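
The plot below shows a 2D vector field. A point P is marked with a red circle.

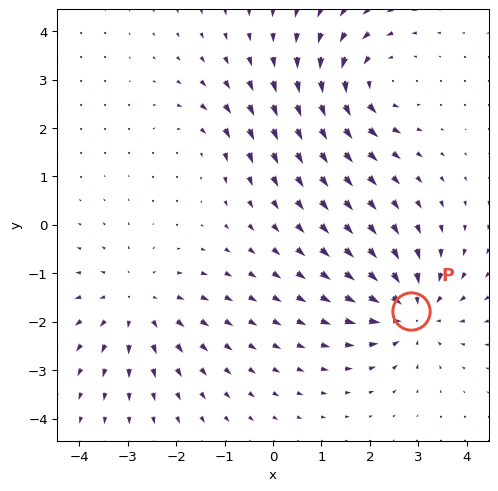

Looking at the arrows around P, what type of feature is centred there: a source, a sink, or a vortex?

At P (2.8, -1.8) the arrows converge inward. Divergence about -5, curl ≈0 — negative divergence with near-zero curl is a sink.

sink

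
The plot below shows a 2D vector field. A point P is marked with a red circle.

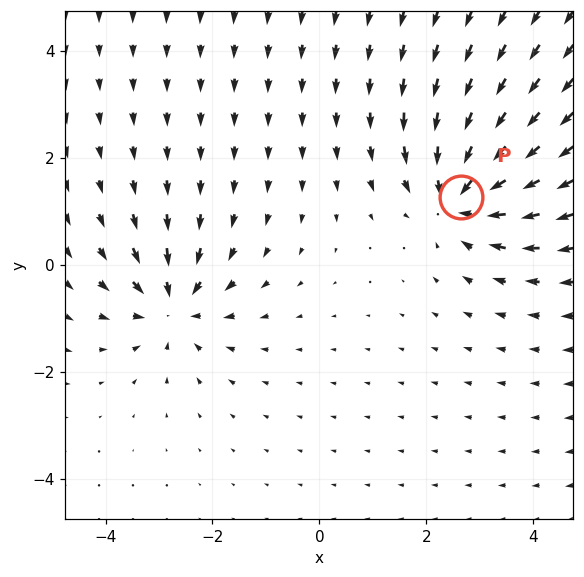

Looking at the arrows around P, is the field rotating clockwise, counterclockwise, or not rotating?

Near P at (2.6, 1.3) the arrows show no circulation. The curl there is ≈0.

not rotating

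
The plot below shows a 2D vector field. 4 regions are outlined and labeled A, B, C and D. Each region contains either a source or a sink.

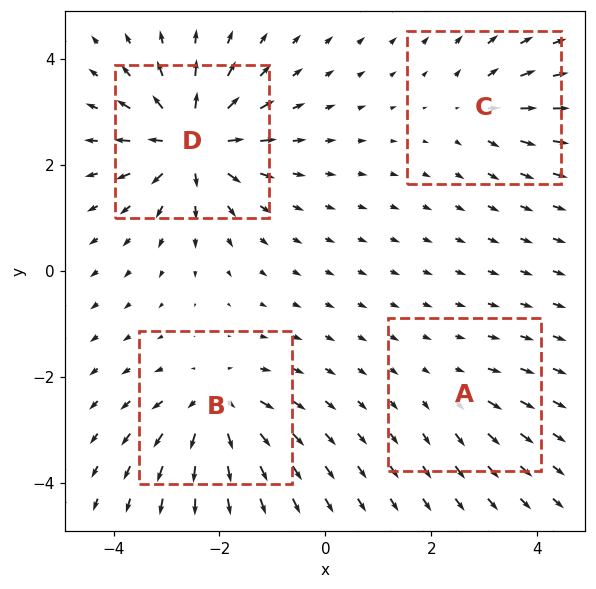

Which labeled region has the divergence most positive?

D

Divergence at each region's feature centre — A: about +2, B: about +7, C: about +4, D: about +9. Region D is most positive.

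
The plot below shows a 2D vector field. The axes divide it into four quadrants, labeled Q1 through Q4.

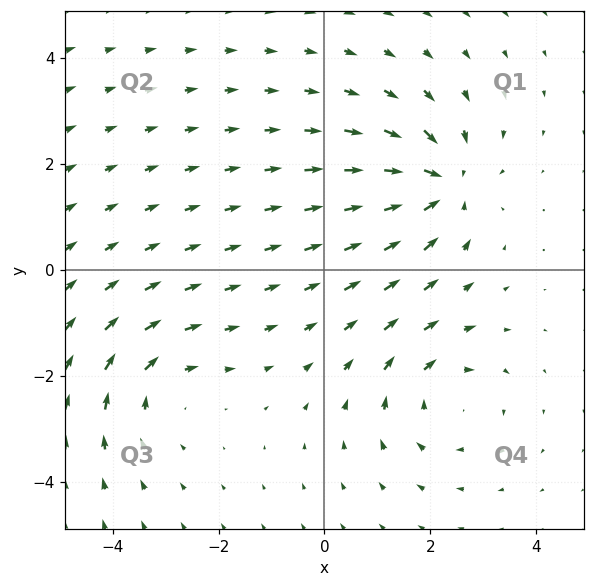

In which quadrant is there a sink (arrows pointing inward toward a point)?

Q1

The sink sits at approximately (2.2, 1.6), which lies in quadrant Q1. The divergence there is about -5, negative as expected for a sink.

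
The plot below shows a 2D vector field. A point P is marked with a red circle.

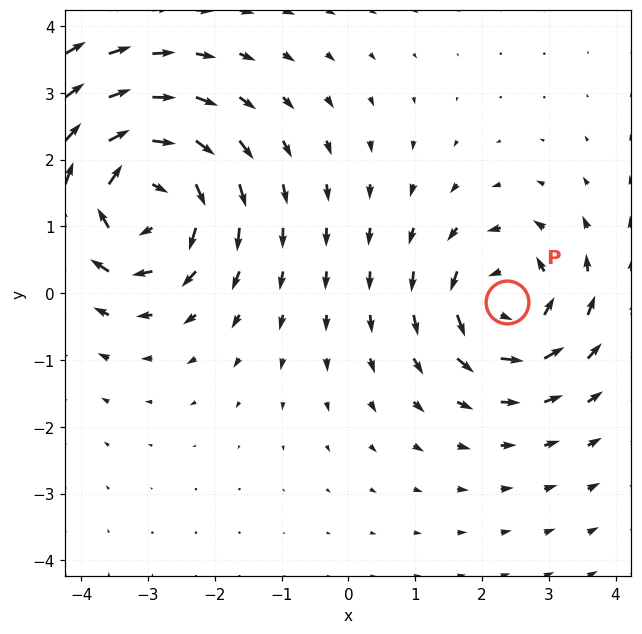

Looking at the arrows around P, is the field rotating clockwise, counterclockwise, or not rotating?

counterclockwise

Near P at (2.4, -0.1) the arrows circulate counterclockwise. The curl (z-component) there is about +4; positive curl means counterclockwise rotation.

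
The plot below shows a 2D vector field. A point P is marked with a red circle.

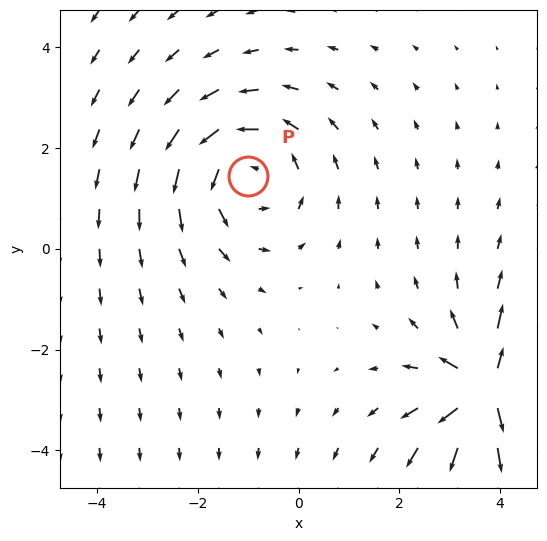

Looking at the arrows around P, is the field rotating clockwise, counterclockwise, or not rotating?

counterclockwise

Near P at (-1.0, 1.4) the arrows circulate counterclockwise. The curl (z-component) there is about +3; positive curl means counterclockwise rotation.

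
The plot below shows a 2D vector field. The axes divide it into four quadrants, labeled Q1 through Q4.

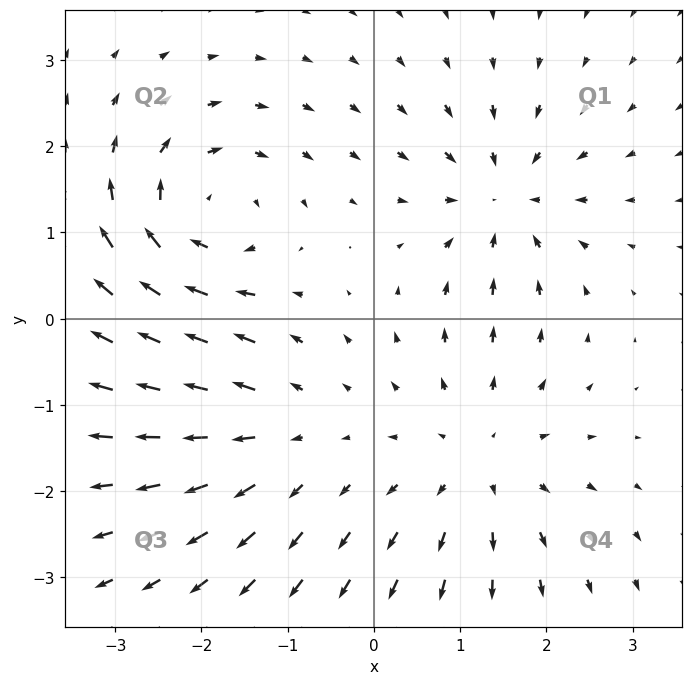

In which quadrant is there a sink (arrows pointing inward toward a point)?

Q1

The sink sits at approximately (1.5, 1.4), which lies in quadrant Q1. The divergence there is about -5, negative as expected for a sink.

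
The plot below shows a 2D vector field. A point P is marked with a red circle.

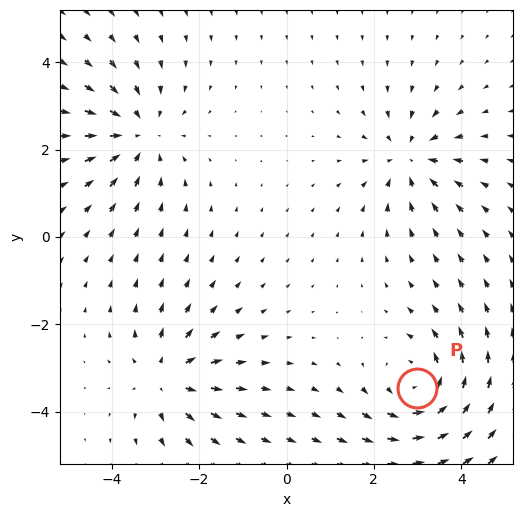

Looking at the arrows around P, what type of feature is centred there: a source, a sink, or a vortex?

vortex

At P (3.0, -3.5) the arrows circulate counterclockwise. Divergence ≈0, curl about +4 — near-zero divergence with nonzero curl is a vortex.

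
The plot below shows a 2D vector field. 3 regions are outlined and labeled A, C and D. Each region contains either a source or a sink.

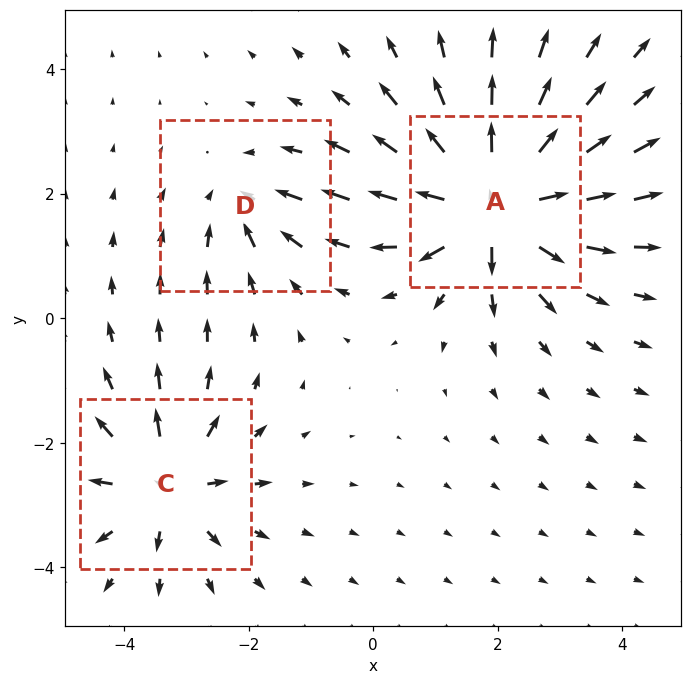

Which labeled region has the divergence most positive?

Divergence at each region's feature centre — A: about +7, C: about +4, D: about -3. Region A is most positive.

A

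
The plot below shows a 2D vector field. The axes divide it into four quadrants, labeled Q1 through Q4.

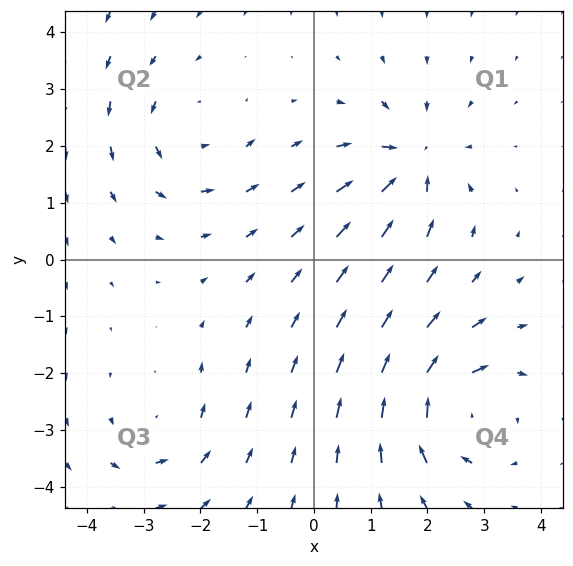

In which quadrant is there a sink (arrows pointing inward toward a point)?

The sink sits at approximately (1.7, 1.7), which lies in quadrant Q1. The divergence there is about -5, negative as expected for a sink.

Q1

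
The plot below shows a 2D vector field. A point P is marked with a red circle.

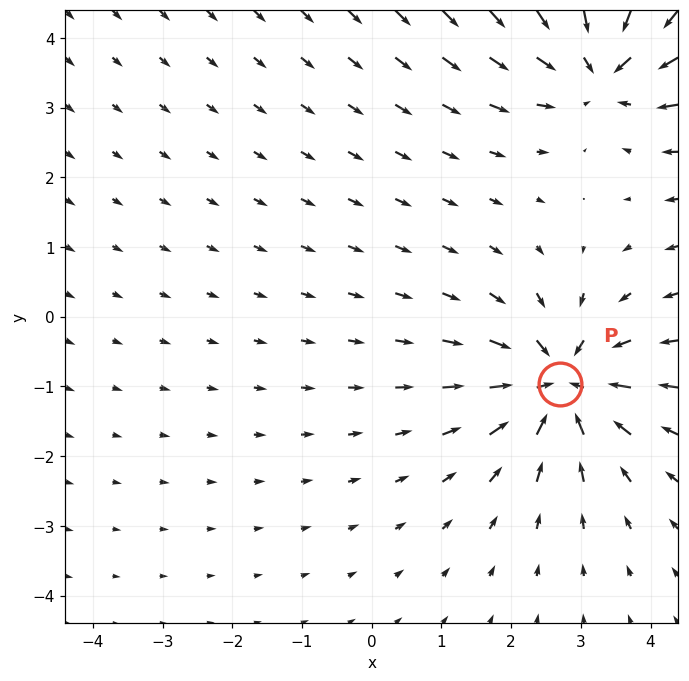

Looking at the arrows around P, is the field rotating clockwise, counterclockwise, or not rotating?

Near P at (2.7, -1.0) the arrows show no circulation. The curl there is ≈0.

not rotating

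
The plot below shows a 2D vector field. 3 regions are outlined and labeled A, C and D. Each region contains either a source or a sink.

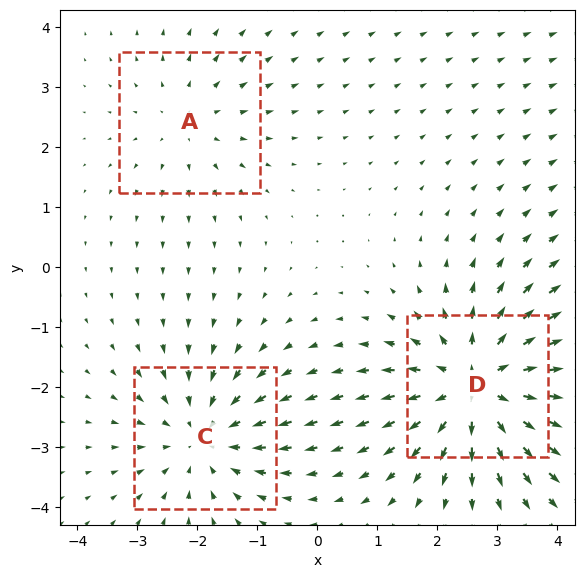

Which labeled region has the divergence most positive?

D

Divergence at each region's feature centre — A: about +2, C: about -3, D: about +4. Region D is most positive.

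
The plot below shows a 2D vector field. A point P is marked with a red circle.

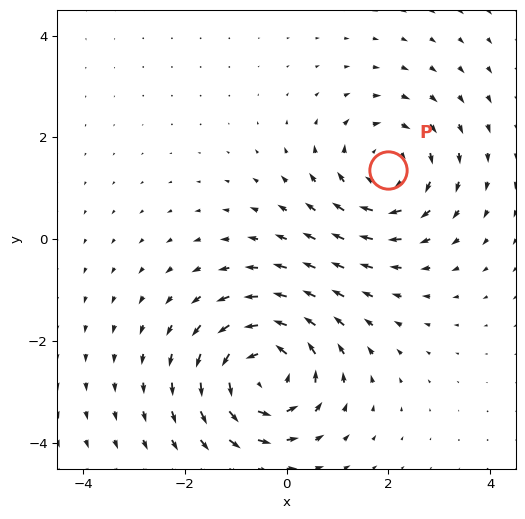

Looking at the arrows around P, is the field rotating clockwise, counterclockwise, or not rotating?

clockwise

Near P at (2.0, 1.4) the arrows circulate clockwise. The curl (z-component) there is about -3; negative curl means clockwise rotation.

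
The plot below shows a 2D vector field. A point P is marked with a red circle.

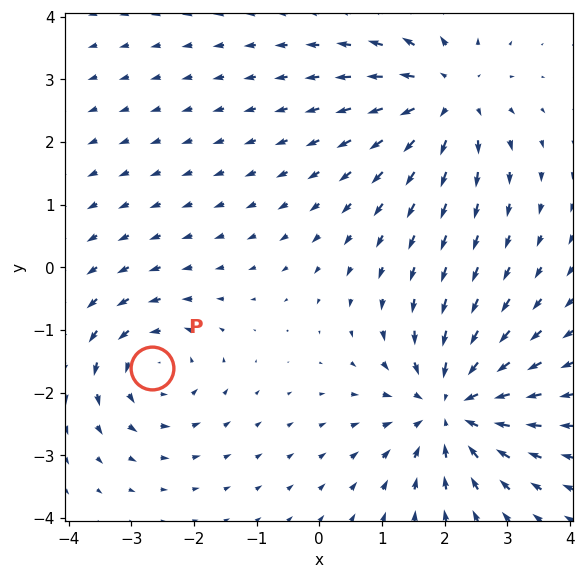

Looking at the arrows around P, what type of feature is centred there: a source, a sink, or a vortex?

vortex

At P (-2.7, -1.6) the arrows circulate counterclockwise. Divergence ≈0, curl about +4 — near-zero divergence with nonzero curl is a vortex.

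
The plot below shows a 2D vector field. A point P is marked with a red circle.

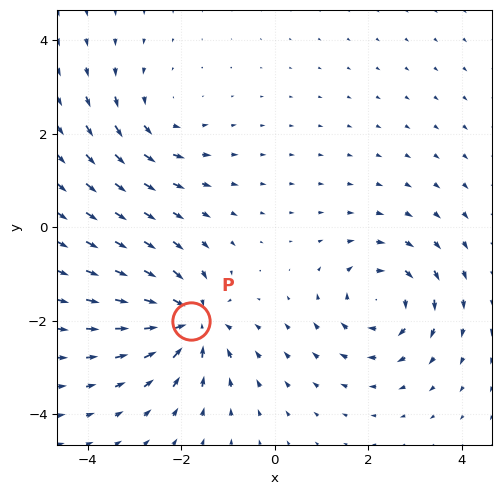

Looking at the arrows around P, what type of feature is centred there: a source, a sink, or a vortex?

At P (-1.8, -2.0) the arrows converge inward. Divergence about -5, curl ≈0 — negative divergence with near-zero curl is a sink.

sink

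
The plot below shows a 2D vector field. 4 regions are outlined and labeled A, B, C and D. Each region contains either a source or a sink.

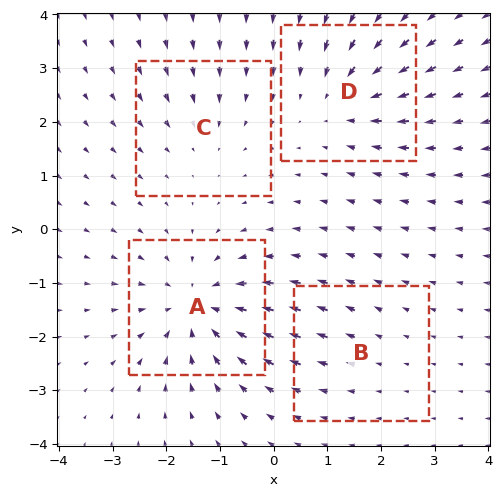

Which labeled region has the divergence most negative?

Divergence at each region's feature centre — A: about -6, B: about +2, C: about -3, D: about -5. Region A is most negative.

A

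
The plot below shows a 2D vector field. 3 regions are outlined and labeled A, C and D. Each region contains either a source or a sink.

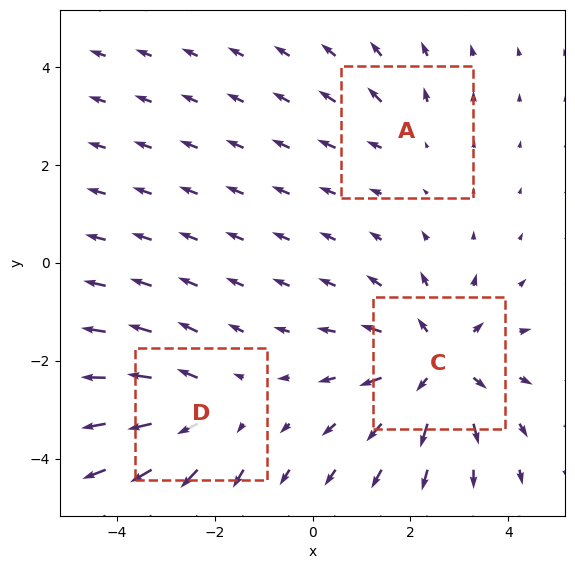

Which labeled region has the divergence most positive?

Divergence at each region's feature centre — A: about +2, C: about +4, D: about +3. Region C is most positive.

C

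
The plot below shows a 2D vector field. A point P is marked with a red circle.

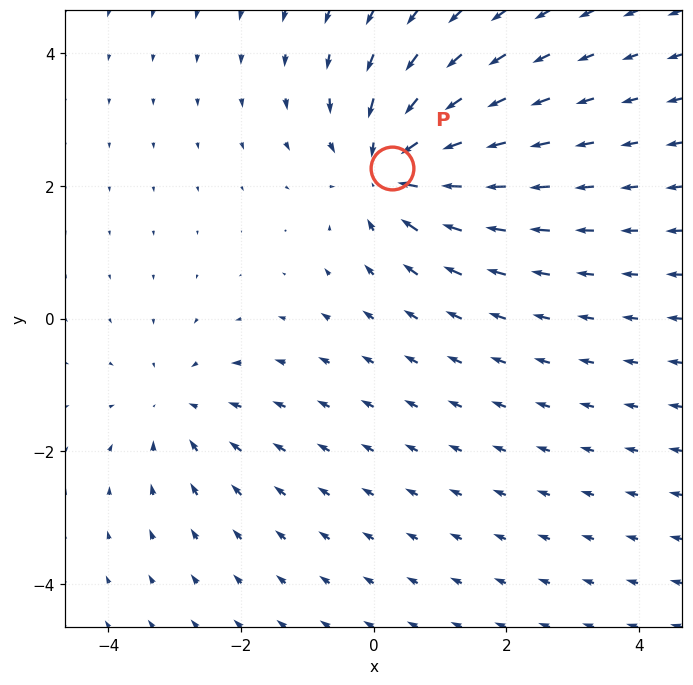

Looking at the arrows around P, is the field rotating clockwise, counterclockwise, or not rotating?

Near P at (0.3, 2.3) the arrows show no circulation. The curl there is ≈0.

not rotating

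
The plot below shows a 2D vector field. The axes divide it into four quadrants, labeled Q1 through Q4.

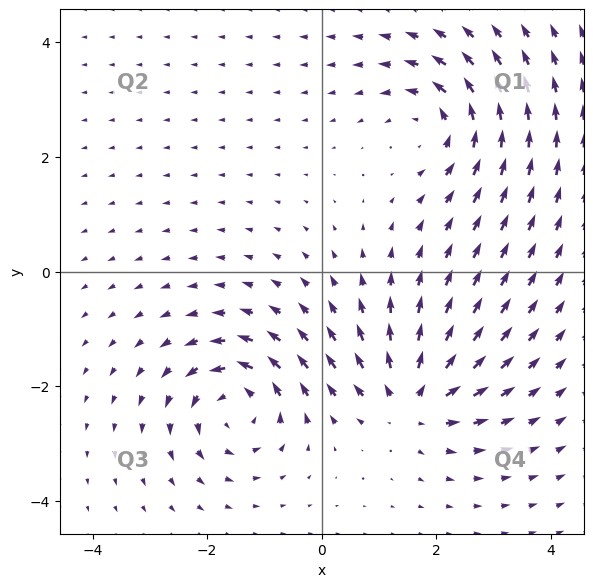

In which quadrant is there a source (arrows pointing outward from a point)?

Q4

The source sits at approximately (1.6, -2.2), which lies in quadrant Q4. The divergence there is about +6, positive as expected for a source.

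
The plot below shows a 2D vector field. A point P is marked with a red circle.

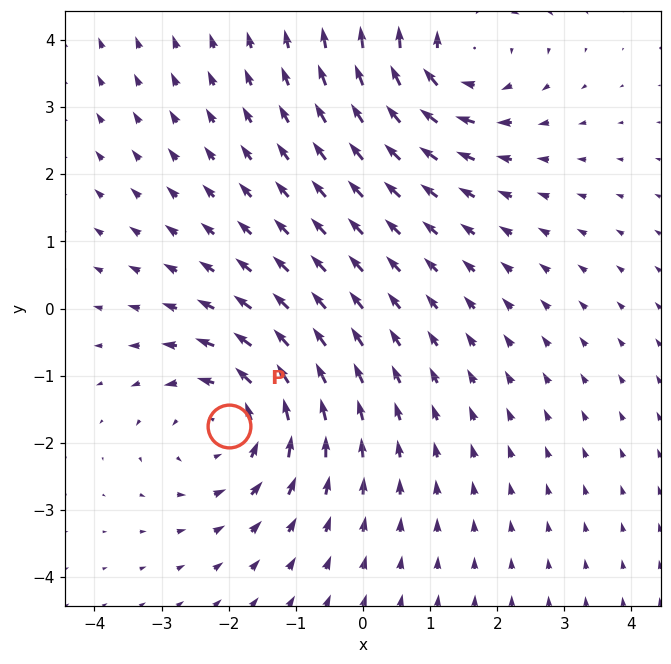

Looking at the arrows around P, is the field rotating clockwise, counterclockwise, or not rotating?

counterclockwise

Near P at (-2.0, -1.7) the arrows circulate counterclockwise. The curl (z-component) there is about +4; positive curl means counterclockwise rotation.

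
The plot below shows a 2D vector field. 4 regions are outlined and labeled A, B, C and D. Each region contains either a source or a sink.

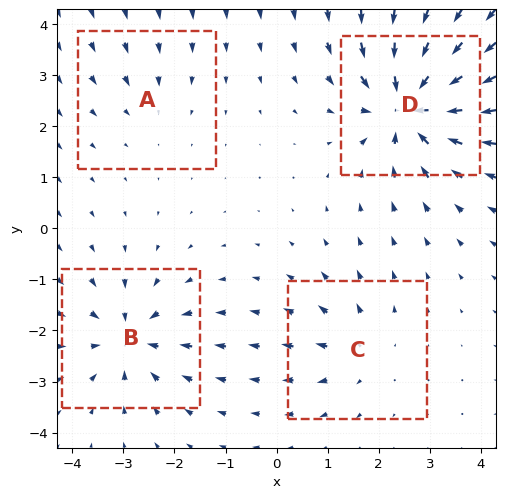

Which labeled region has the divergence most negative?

Divergence at each region's feature centre — A: about -2, B: about -6, C: about +4, D: about -8. Region D is most negative.

D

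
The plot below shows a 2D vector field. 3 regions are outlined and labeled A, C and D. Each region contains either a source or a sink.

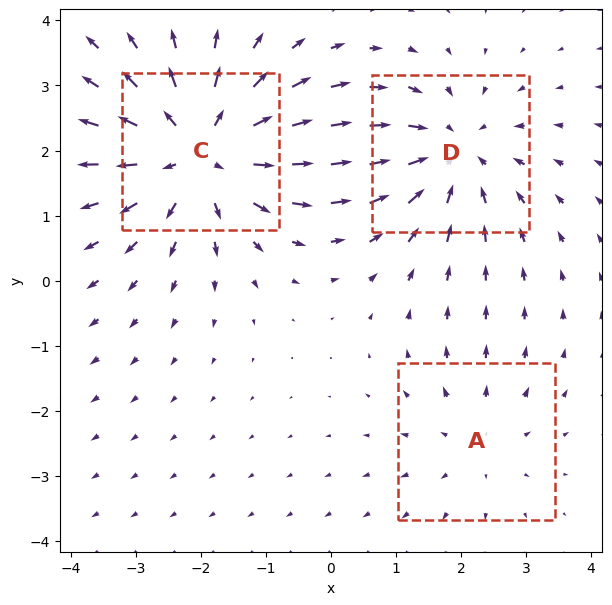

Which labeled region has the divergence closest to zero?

Divergence at each region's feature centre — A: about +2, C: about +4, D: about -3. Region A is closest to zero.

A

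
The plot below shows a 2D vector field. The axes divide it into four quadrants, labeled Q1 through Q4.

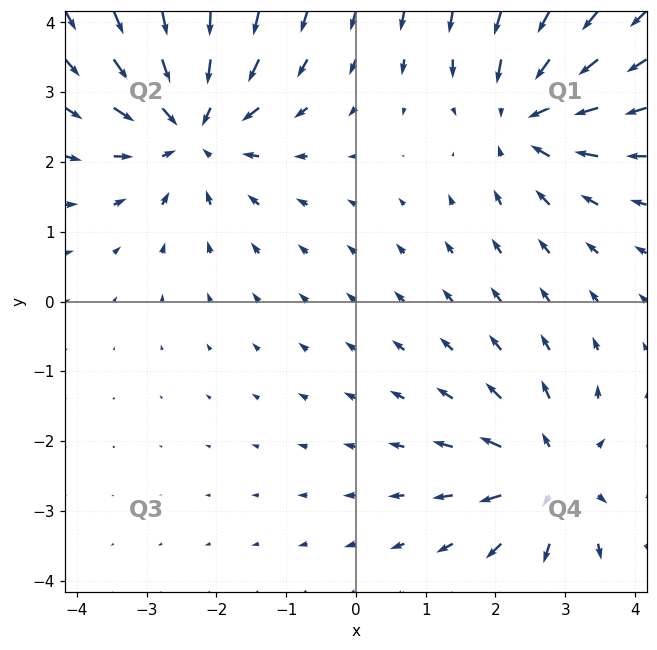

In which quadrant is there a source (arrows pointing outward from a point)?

The source sits at approximately (2.8, -2.5), which lies in quadrant Q4. The divergence there is about +4, positive as expected for a source.

Q4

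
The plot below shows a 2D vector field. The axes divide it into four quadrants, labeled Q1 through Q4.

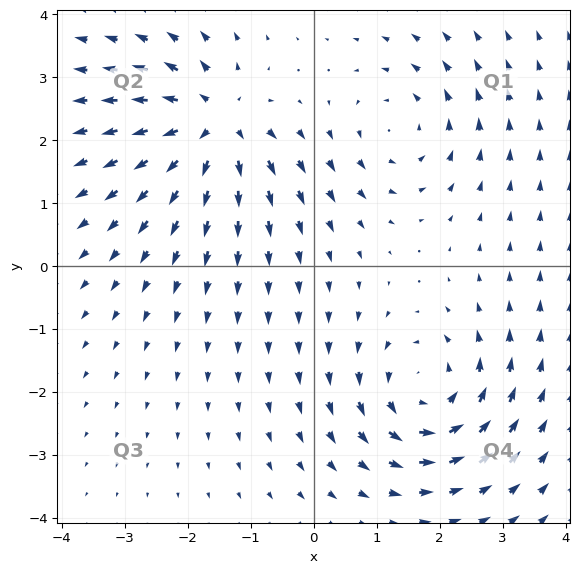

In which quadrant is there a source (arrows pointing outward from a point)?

Q2

The source sits at approximately (-1.6, 2.2), which lies in quadrant Q2. The divergence there is about +6, positive as expected for a source.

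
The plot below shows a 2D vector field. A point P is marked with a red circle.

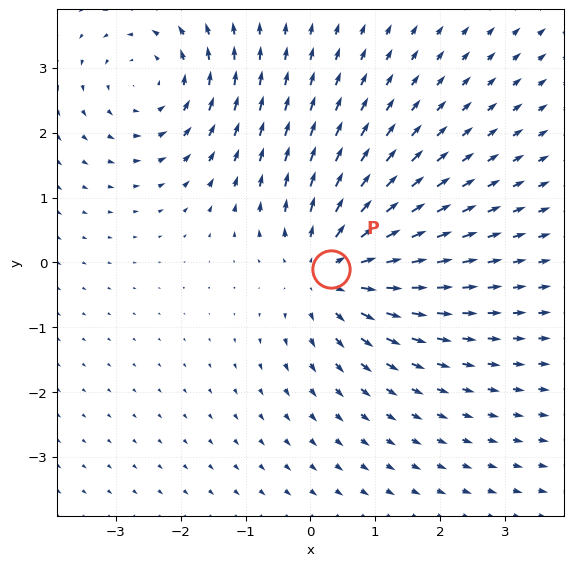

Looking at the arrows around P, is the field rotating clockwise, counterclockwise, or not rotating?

Near P at (0.3, -0.1) the arrows show no circulation. The curl there is ≈0.

not rotating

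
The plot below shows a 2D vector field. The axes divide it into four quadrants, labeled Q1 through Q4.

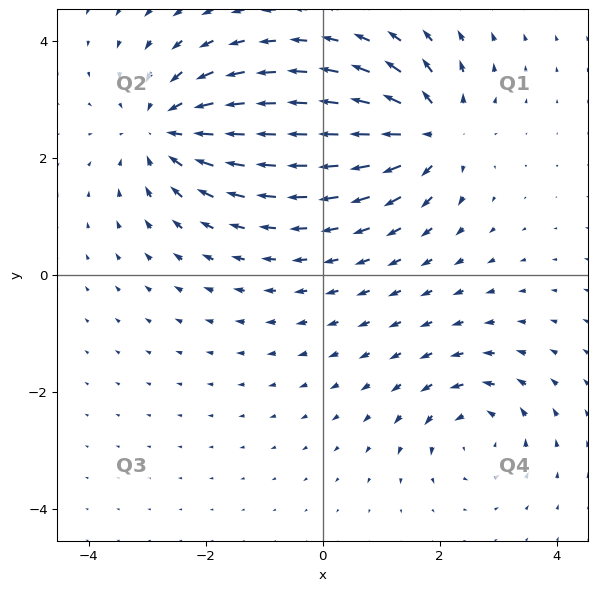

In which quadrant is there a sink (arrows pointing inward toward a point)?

The sink sits at approximately (-2.7, 2.5), which lies in quadrant Q2. The divergence there is about -5, negative as expected for a sink.

Q2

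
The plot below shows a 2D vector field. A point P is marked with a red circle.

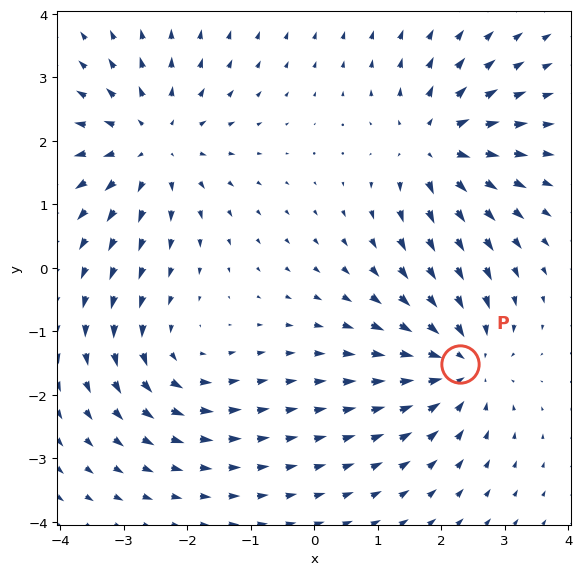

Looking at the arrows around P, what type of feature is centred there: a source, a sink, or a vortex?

At P (2.3, -1.5) the arrows converge inward. Divergence about -4, curl ≈0 — negative divergence with near-zero curl is a sink.

sink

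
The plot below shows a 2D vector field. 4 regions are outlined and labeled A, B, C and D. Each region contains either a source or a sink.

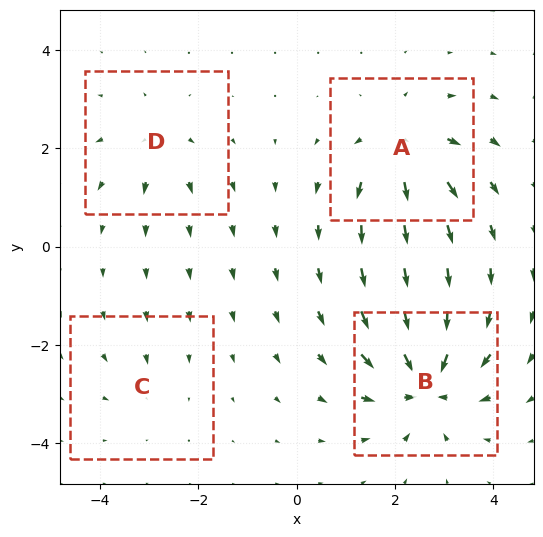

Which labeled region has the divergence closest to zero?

Divergence at each region's feature centre — A: about +6, B: about -9, C: about -2, D: about +4. Region C is closest to zero.

C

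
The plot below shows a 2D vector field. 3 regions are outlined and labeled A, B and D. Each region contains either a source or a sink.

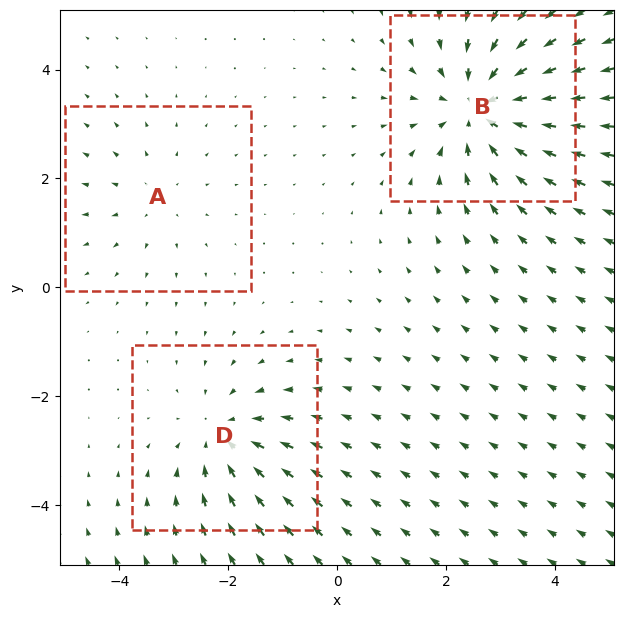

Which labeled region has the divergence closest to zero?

Divergence at each region's feature centre — A: about +2, B: about -4, D: about -3. Region A is closest to zero.

A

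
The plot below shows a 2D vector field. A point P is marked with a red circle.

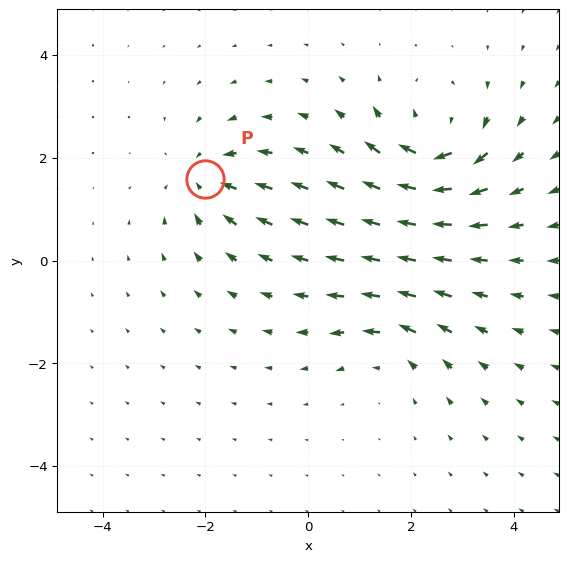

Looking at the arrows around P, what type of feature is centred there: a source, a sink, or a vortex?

sink

At P (-2.0, 1.6) the arrows converge inward. Divergence about -4, curl ≈0 — negative divergence with near-zero curl is a sink.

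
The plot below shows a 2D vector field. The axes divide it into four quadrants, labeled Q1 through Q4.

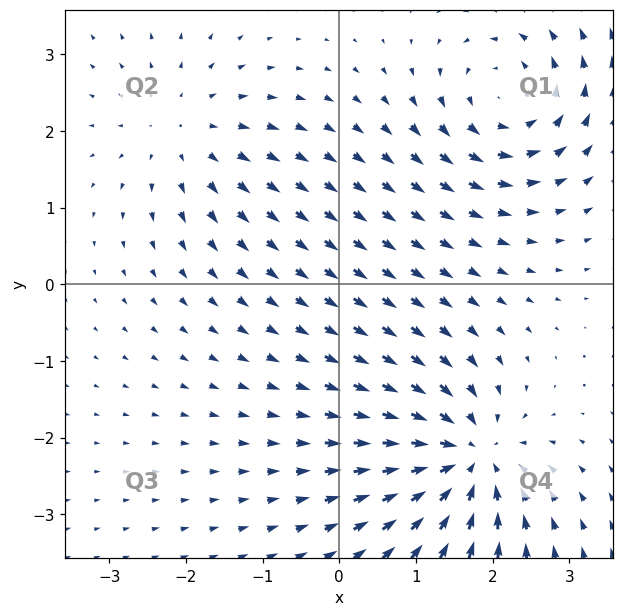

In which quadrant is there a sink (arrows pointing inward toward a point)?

Q4

The sink sits at approximately (1.7, -2.3), which lies in quadrant Q4. The divergence there is about -6, negative as expected for a sink.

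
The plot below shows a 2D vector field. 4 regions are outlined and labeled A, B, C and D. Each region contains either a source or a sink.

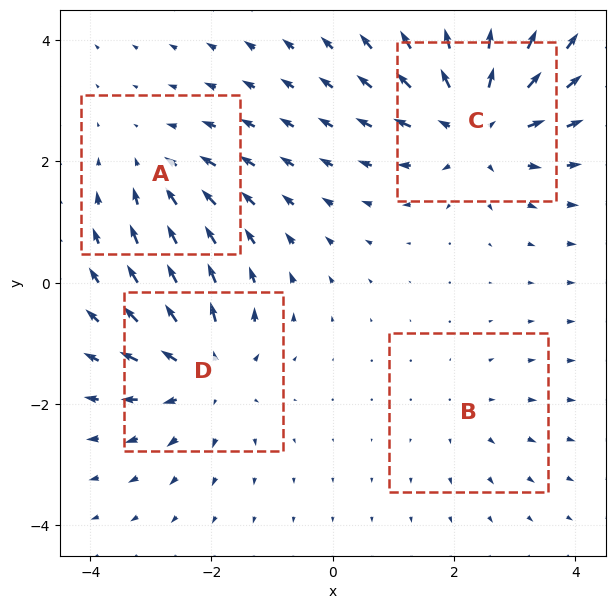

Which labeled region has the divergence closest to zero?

B

Divergence at each region's feature centre — A: about -3, B: about +2, C: about +6, D: about +5. Region B is closest to zero.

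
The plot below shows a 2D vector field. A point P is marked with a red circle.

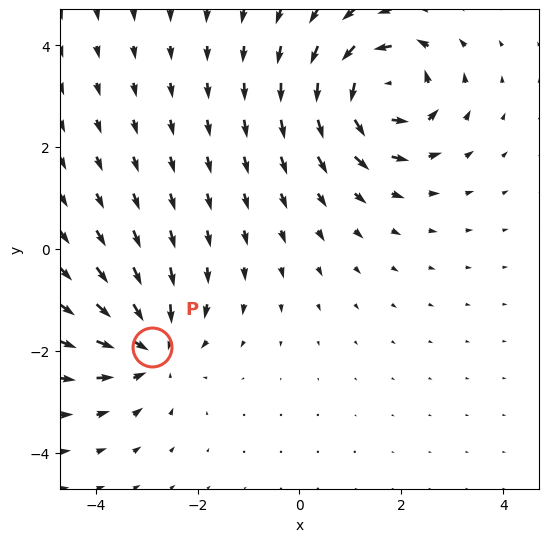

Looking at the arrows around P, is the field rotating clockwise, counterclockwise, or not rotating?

Near P at (-2.9, -1.9) the arrows show no circulation. The curl there is ≈0.

not rotating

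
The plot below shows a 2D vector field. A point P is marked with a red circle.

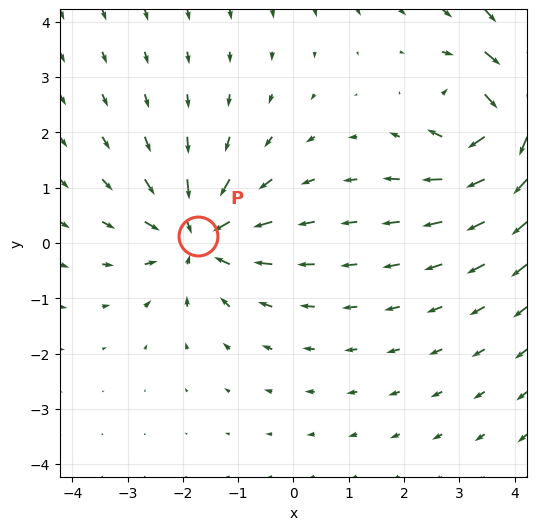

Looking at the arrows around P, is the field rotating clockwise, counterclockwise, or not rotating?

not rotating

Near P at (-1.7, 0.1) the arrows show no circulation. The curl there is ≈0.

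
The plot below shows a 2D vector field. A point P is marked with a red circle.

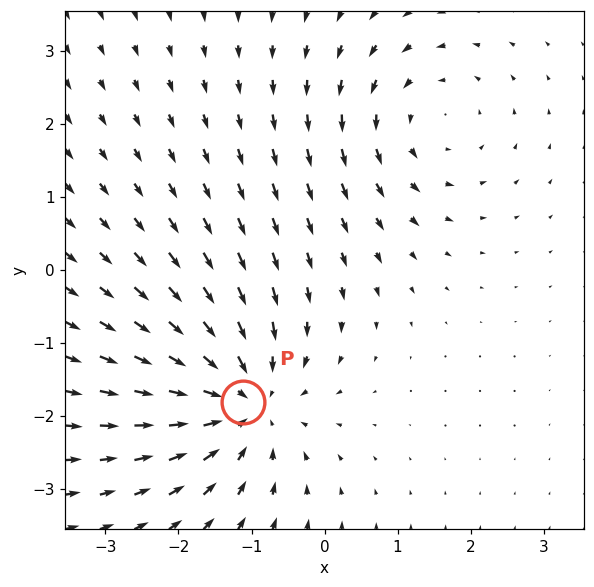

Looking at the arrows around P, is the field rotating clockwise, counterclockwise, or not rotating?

not rotating

Near P at (-1.1, -1.8) the arrows show no circulation. The curl there is ≈0.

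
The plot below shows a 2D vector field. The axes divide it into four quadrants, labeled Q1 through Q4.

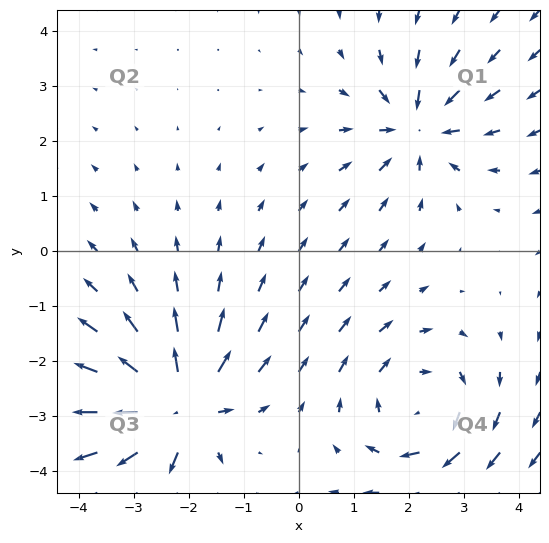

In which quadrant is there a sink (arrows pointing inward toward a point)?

The sink sits at approximately (2.2, 2.3), which lies in quadrant Q1. The divergence there is about -3, negative as expected for a sink.

Q1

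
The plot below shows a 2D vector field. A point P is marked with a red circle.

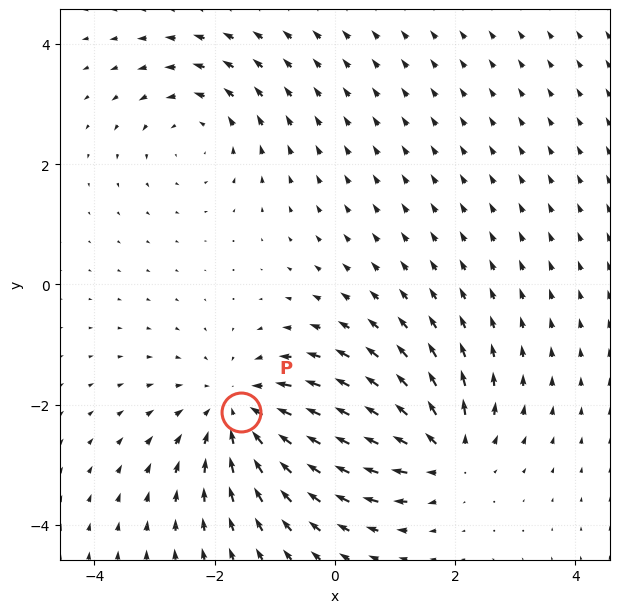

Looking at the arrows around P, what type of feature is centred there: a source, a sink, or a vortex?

At P (-1.6, -2.1) the arrows converge inward. Divergence about -4, curl ≈0 — negative divergence with near-zero curl is a sink.

sink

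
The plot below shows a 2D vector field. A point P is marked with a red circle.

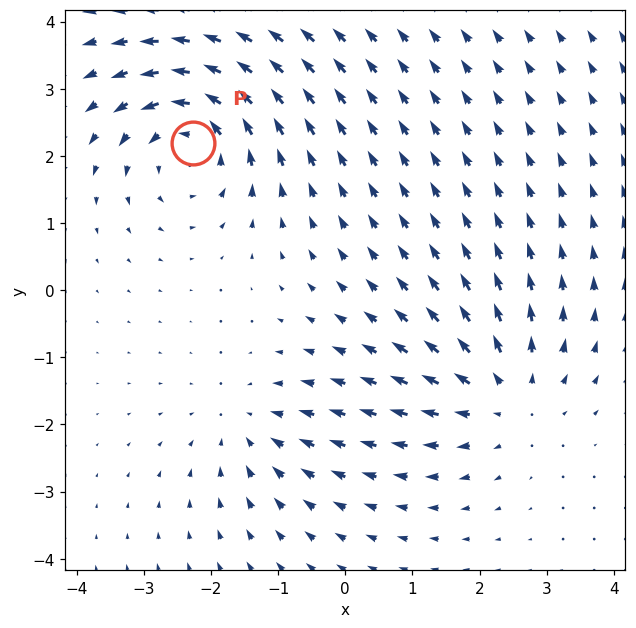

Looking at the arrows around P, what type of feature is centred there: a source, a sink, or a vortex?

At P (-2.3, 2.2) the arrows circulate counterclockwise. Divergence ≈0, curl about +5 — near-zero divergence with nonzero curl is a vortex.

vortex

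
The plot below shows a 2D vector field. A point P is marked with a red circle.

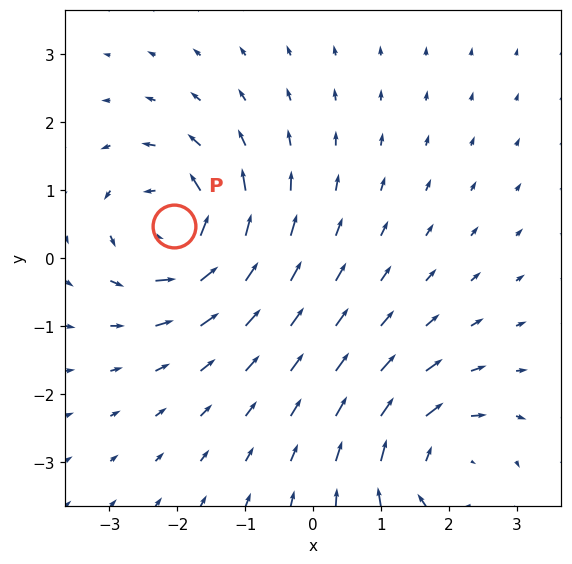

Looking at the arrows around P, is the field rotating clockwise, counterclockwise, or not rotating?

Near P at (-2.1, 0.5) the arrows circulate counterclockwise. The curl (z-component) there is about +5; positive curl means counterclockwise rotation.

counterclockwise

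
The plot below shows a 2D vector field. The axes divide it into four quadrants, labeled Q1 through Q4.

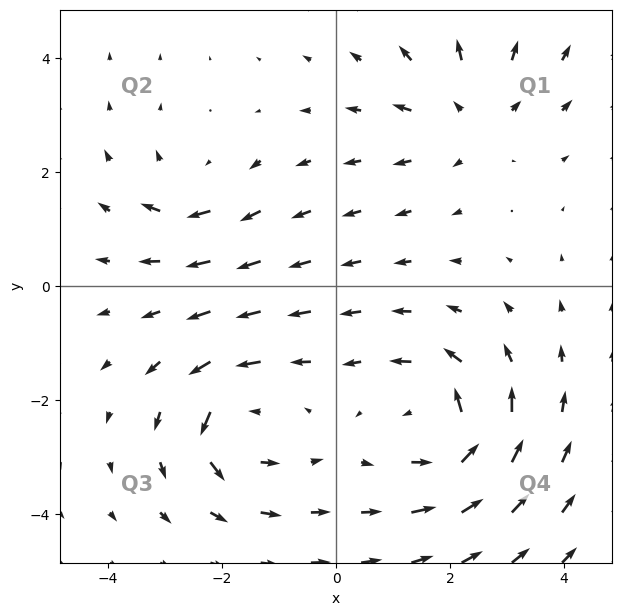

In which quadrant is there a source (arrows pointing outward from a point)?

The source sits at approximately (2.3, 3.0), which lies in quadrant Q1. The divergence there is about +3, positive as expected for a source.

Q1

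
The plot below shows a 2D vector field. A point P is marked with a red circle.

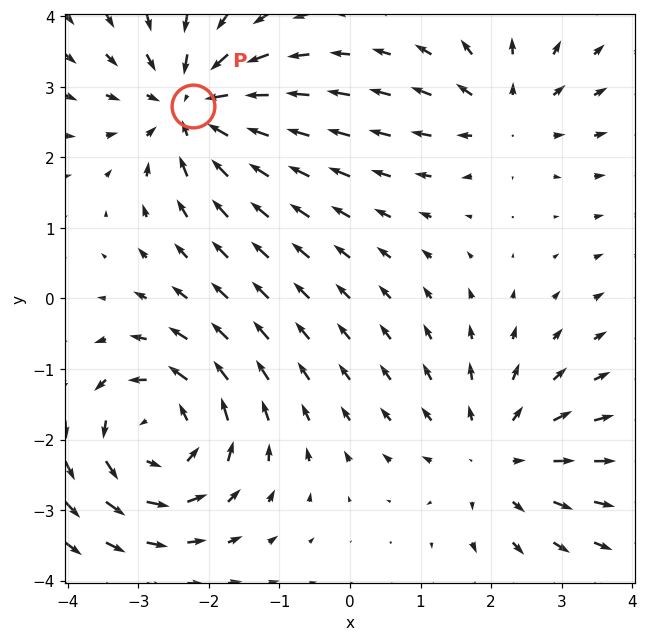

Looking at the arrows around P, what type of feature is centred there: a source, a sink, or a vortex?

sink

At P (-2.2, 2.7) the arrows converge inward. Divergence about -5, curl ≈0 — negative divergence with near-zero curl is a sink.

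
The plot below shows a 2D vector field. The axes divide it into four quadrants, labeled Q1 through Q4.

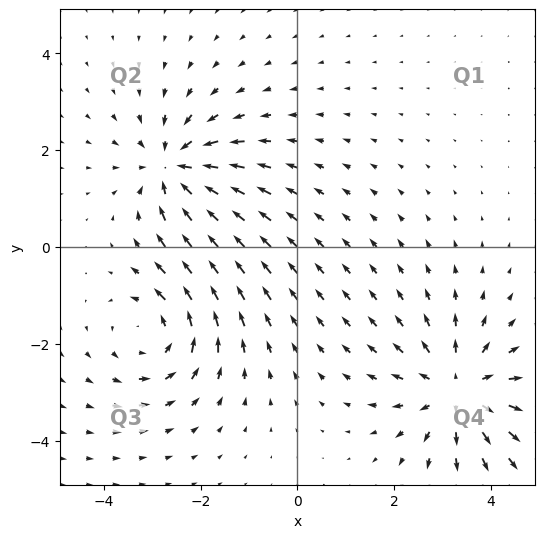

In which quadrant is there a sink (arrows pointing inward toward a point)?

Q2

The sink sits at approximately (-2.5, 1.6), which lies in quadrant Q2. The divergence there is about -5, negative as expected for a sink.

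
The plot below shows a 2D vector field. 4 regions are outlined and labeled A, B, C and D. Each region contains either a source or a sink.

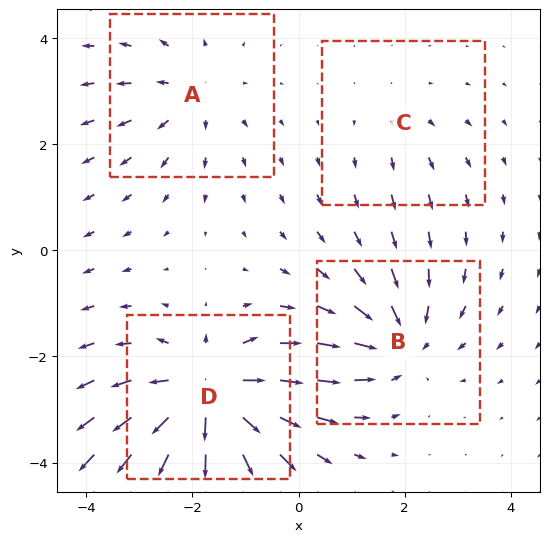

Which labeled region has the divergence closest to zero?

C

Divergence at each region's feature centre — A: about +3, B: about -5, C: about +2, D: about +7. Region C is closest to zero.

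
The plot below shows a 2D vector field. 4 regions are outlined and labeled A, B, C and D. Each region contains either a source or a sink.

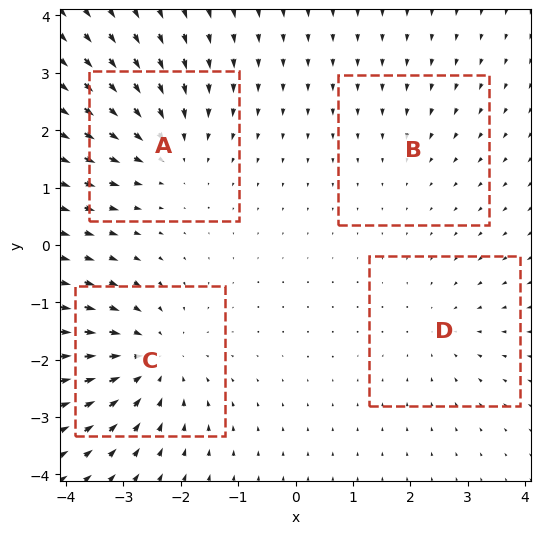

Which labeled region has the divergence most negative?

C

Divergence at each region's feature centre — A: about -4, B: about -2, C: about -6, D: about -3. Region C is most negative.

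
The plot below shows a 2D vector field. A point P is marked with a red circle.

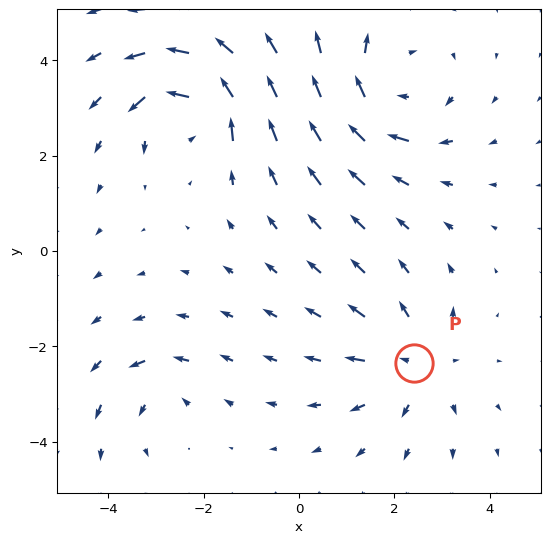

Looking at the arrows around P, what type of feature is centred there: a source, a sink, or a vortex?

At P (2.4, -2.4) the arrows spread outward. Divergence about +4, curl ≈0 — positive divergence with near-zero curl is a source.

source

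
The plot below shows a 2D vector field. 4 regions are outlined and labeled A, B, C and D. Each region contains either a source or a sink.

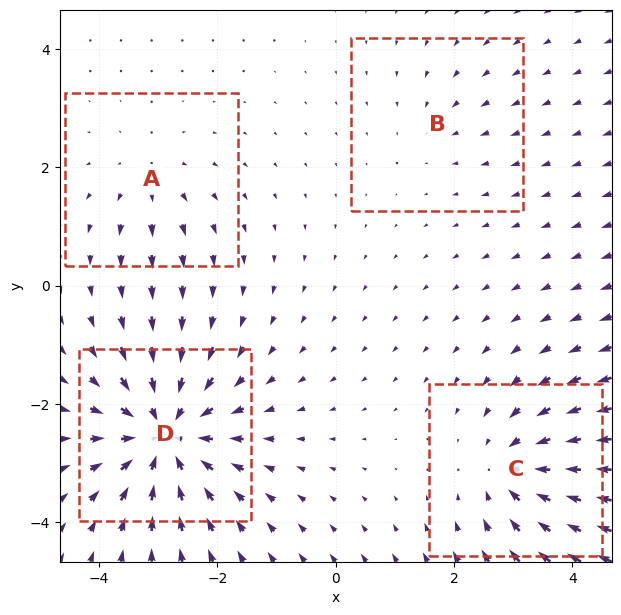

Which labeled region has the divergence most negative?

Divergence at each region's feature centre — A: about +3, B: about -2, C: about -5, D: about -7. Region D is most negative.

D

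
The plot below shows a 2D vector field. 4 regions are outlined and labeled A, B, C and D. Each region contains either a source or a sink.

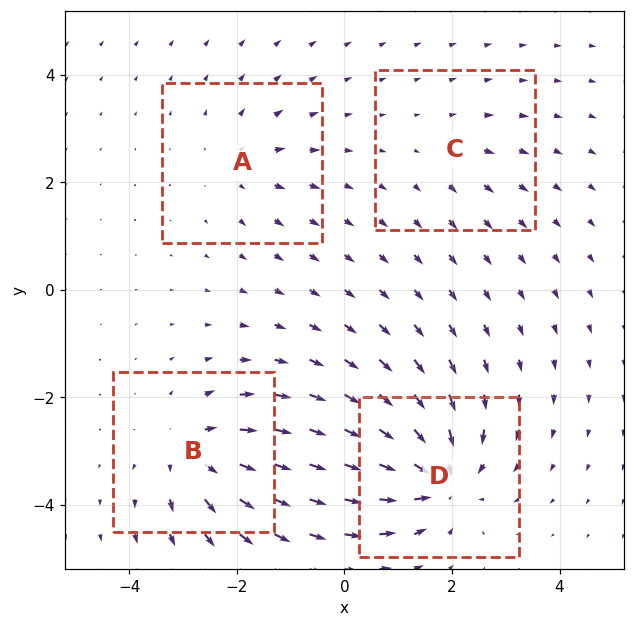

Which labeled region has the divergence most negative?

Divergence at each region's feature centre — A: about +3, B: about +5, C: about +2, D: about -7. Region D is most negative.

D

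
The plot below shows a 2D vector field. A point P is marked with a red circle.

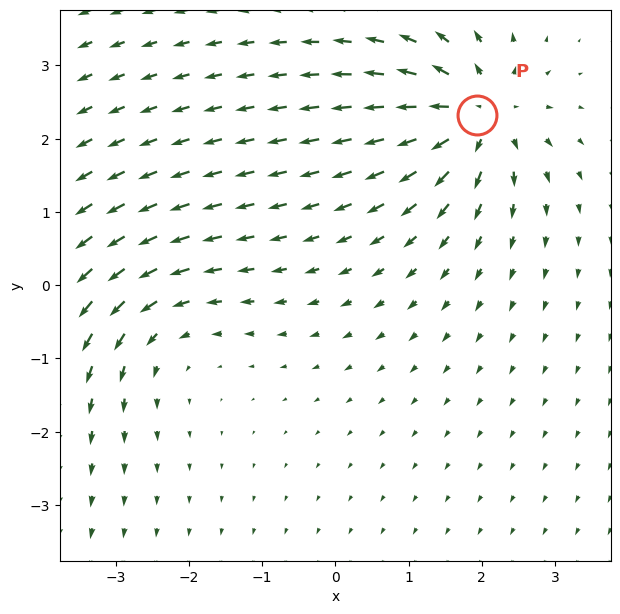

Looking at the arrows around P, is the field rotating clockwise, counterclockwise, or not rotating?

not rotating

Near P at (1.9, 2.3) the arrows show no circulation. The curl there is ≈0.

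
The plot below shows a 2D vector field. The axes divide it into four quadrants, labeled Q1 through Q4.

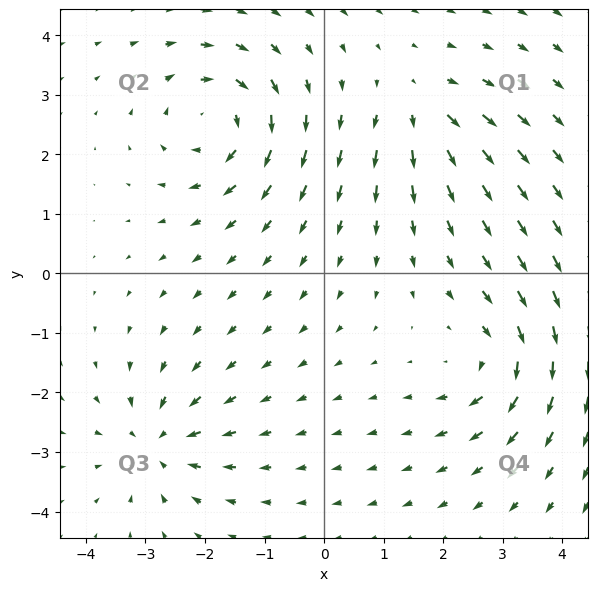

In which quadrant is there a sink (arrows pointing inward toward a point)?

The sink sits at approximately (-2.8, -2.9), which lies in quadrant Q3. The divergence there is about -5, negative as expected for a sink.

Q3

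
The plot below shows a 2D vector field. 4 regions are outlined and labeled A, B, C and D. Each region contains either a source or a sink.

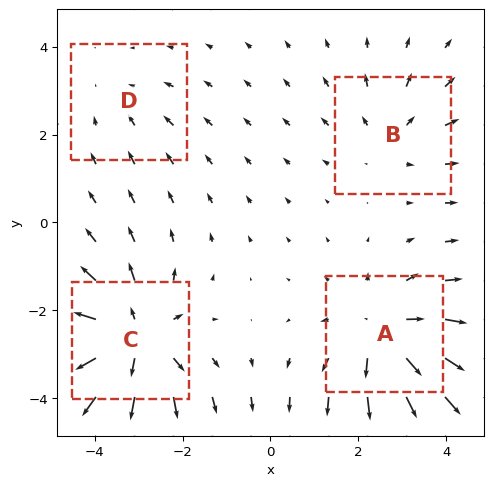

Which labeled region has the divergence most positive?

C

Divergence at each region's feature centre — A: about +5, B: about +3, C: about +6, D: about -2. Region C is most positive.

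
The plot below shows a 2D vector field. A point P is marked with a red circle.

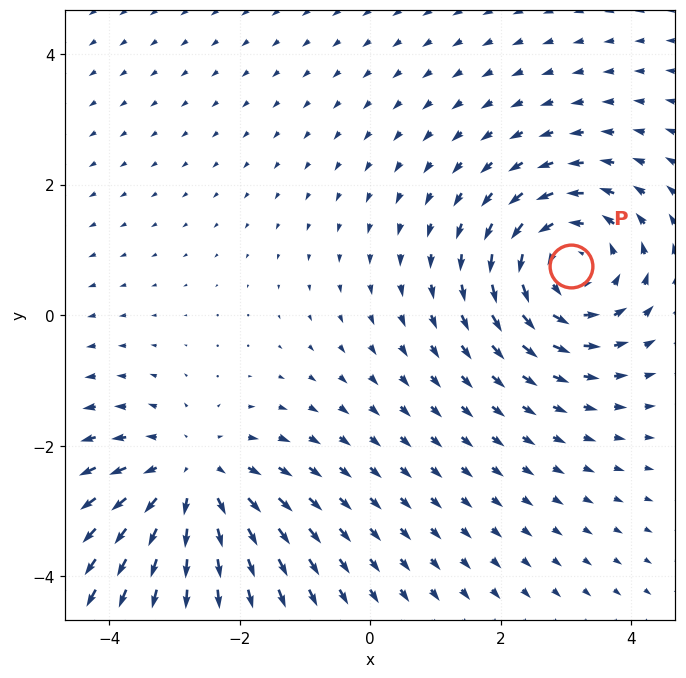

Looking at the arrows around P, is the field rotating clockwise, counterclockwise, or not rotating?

counterclockwise

Near P at (3.1, 0.7) the arrows circulate counterclockwise. The curl (z-component) there is about +4; positive curl means counterclockwise rotation.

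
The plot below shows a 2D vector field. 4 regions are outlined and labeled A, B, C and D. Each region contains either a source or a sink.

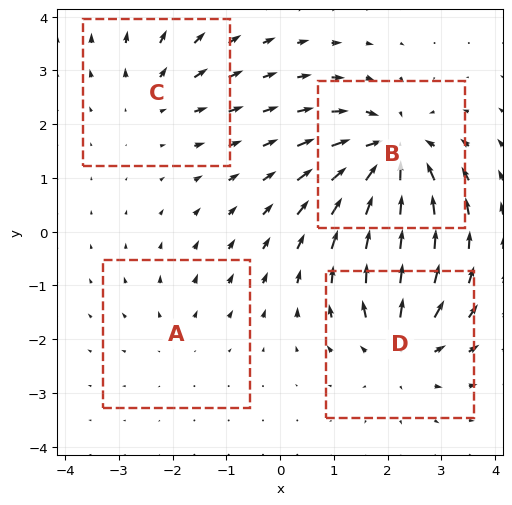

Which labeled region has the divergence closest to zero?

Divergence at each region's feature centre — A: about +2, B: about -7, C: about +3, D: about +5. Region A is closest to zero.

A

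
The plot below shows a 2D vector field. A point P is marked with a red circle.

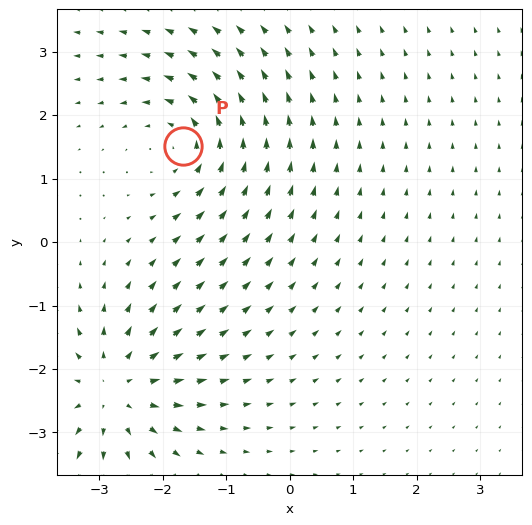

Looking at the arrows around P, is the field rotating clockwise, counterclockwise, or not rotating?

counterclockwise

Near P at (-1.7, 1.5) the arrows circulate counterclockwise. The curl (z-component) there is about +4; positive curl means counterclockwise rotation.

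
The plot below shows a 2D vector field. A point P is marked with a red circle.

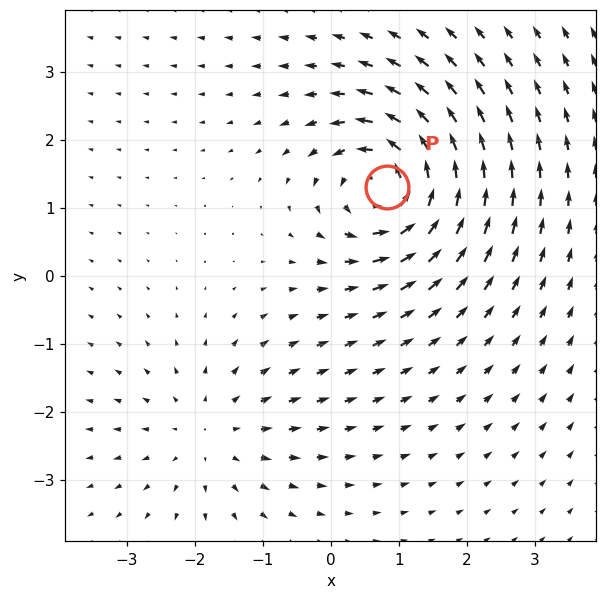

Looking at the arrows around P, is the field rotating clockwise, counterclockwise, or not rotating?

counterclockwise

Near P at (0.8, 1.3) the arrows circulate counterclockwise. The curl (z-component) there is about +7; positive curl means counterclockwise rotation.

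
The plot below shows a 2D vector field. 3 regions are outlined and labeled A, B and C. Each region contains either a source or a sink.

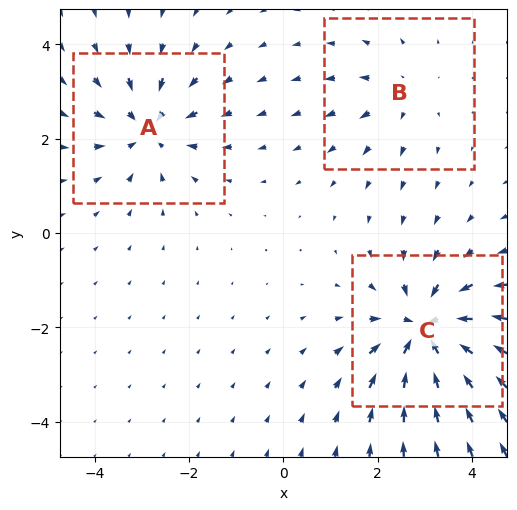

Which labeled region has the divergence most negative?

Divergence at each region's feature centre — A: about -4, B: about +2, C: about -5. Region C is most negative.

C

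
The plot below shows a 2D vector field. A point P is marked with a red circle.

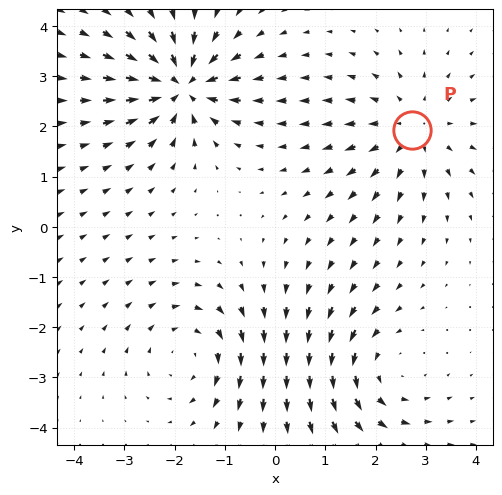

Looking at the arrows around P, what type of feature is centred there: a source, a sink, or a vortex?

source

At P (2.7, 1.9) the arrows spread outward. Divergence about +4, curl ≈0 — positive divergence with near-zero curl is a source.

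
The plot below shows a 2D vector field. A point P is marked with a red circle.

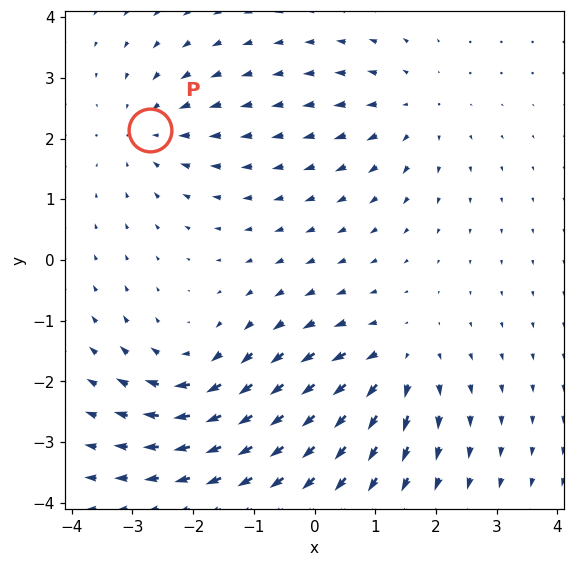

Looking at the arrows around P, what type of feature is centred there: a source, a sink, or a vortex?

At P (-2.7, 2.1) the arrows converge inward. Divergence about -3, curl ≈0 — negative divergence with near-zero curl is a sink.

sink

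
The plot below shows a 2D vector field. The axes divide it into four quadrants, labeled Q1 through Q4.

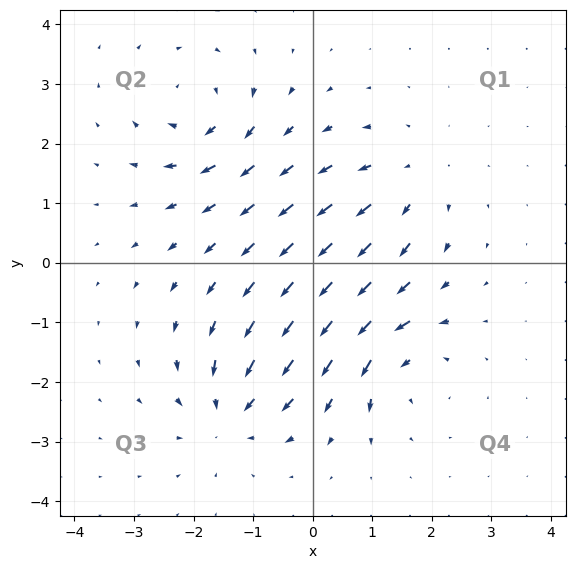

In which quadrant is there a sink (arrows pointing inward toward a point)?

The sink sits at approximately (-1.4, -2.5), which lies in quadrant Q3. The divergence there is about -6, negative as expected for a sink.

Q3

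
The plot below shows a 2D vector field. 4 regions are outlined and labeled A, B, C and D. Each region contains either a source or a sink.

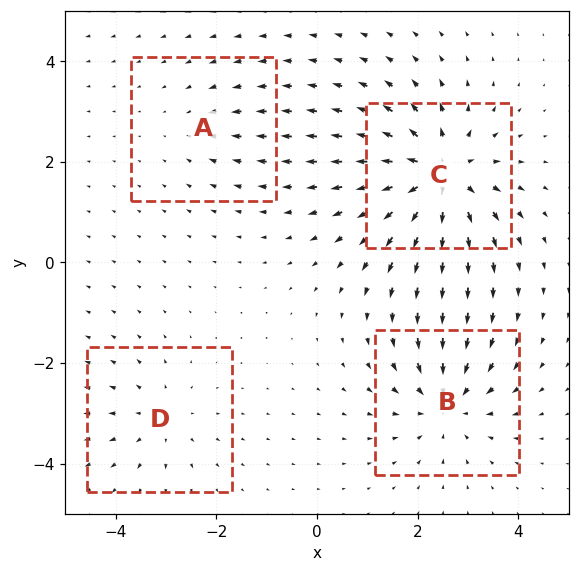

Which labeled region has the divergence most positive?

C

Divergence at each region's feature centre — A: about -2, B: about -5, C: about +7, D: about +3. Region C is most positive.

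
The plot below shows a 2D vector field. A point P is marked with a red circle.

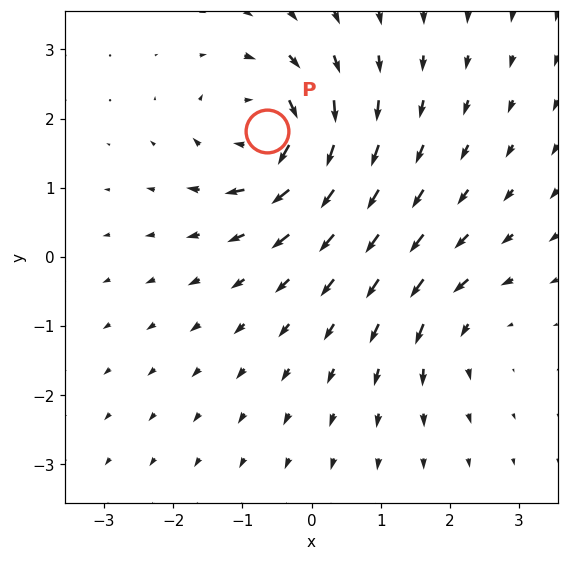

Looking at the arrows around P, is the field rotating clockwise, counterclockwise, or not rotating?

clockwise

Near P at (-0.6, 1.8) the arrows circulate clockwise. The curl (z-component) there is about -6; negative curl means clockwise rotation.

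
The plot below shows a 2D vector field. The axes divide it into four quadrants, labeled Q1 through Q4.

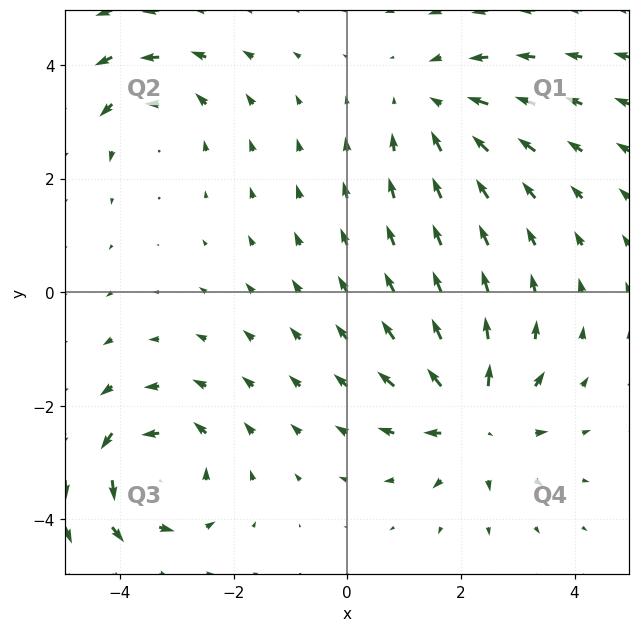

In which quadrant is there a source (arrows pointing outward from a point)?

The source sits at approximately (2.3, -2.2), which lies in quadrant Q4. The divergence there is about +6, positive as expected for a source.

Q4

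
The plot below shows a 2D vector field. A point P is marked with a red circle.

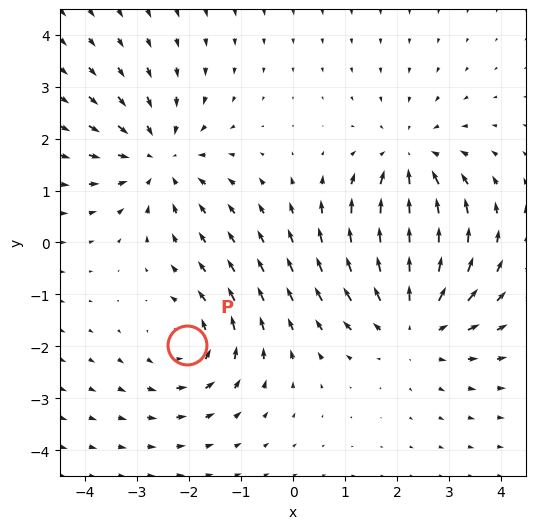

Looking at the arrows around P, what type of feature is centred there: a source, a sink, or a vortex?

vortex

At P (-2.0, -2.0) the arrows circulate counterclockwise. Divergence ≈0, curl about +4 — near-zero divergence with nonzero curl is a vortex.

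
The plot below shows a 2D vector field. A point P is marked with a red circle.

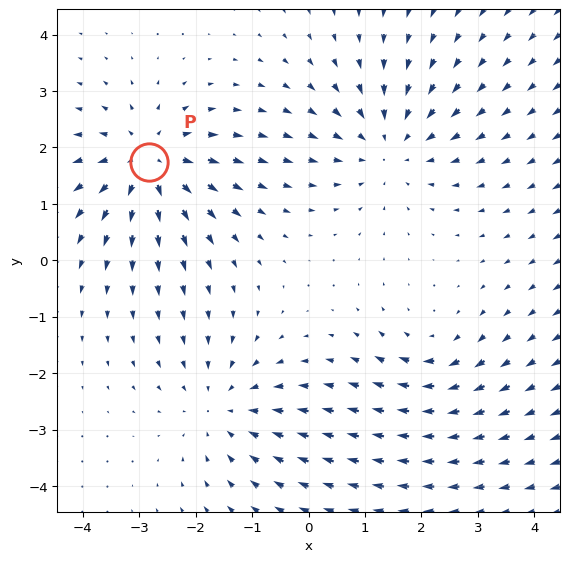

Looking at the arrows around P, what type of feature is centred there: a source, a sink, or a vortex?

source

At P (-2.8, 1.7) the arrows spread outward. Divergence about +5, curl ≈0 — positive divergence with near-zero curl is a source.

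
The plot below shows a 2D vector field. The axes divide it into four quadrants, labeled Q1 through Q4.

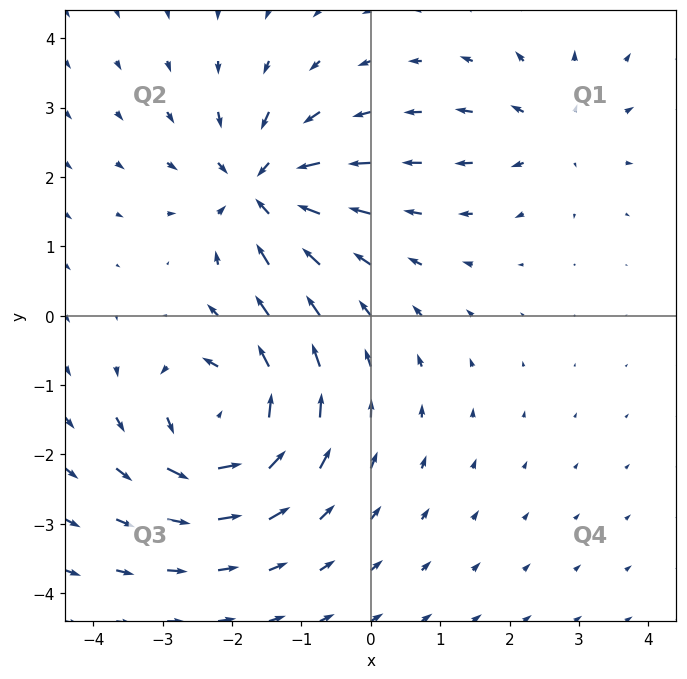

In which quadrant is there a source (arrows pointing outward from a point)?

The source sits at approximately (2.6, 2.7), which lies in quadrant Q1. The divergence there is about +3, positive as expected for a source.

Q1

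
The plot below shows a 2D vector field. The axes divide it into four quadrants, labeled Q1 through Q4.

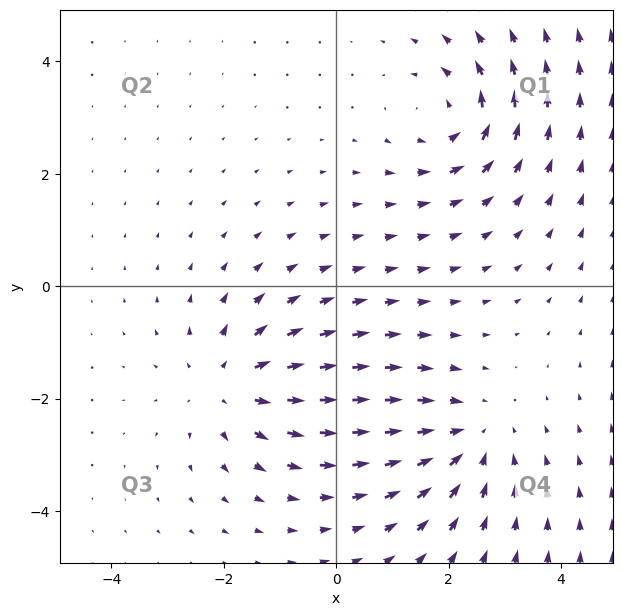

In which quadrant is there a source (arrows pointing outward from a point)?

Q3

The source sits at approximately (-1.9, -1.8), which lies in quadrant Q3. The divergence there is about +4, positive as expected for a source.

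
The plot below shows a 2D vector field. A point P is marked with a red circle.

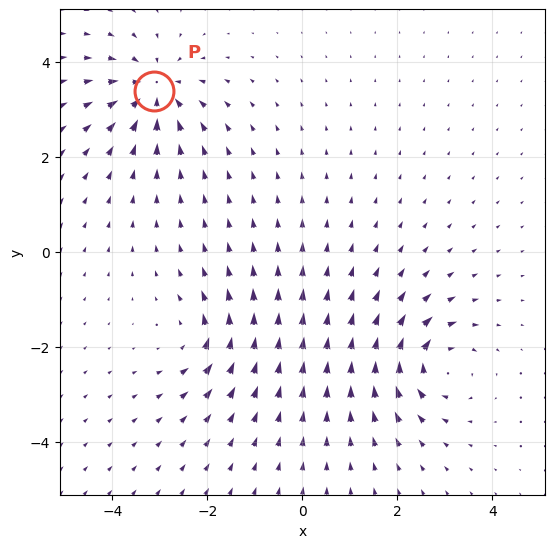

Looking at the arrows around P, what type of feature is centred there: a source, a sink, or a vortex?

sink

At P (-3.1, 3.4) the arrows converge inward. Divergence about -6, curl ≈0 — negative divergence with near-zero curl is a sink.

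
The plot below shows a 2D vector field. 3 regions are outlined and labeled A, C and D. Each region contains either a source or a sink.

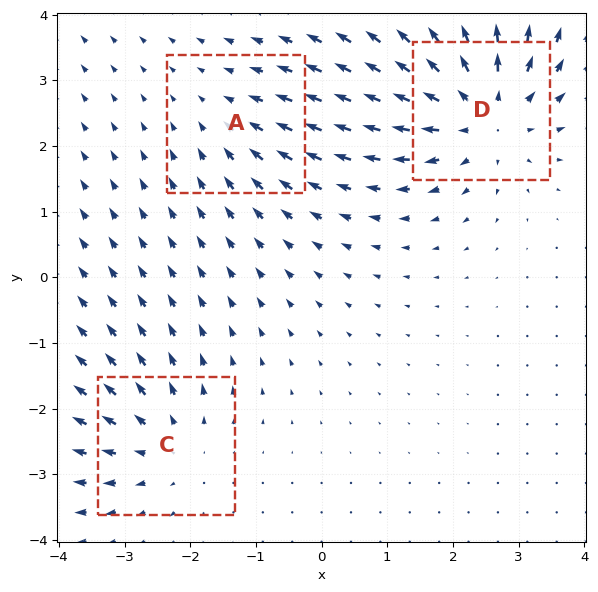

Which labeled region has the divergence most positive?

Divergence at each region's feature centre — A: about -2, C: about +3, D: about +5. Region D is most positive.

D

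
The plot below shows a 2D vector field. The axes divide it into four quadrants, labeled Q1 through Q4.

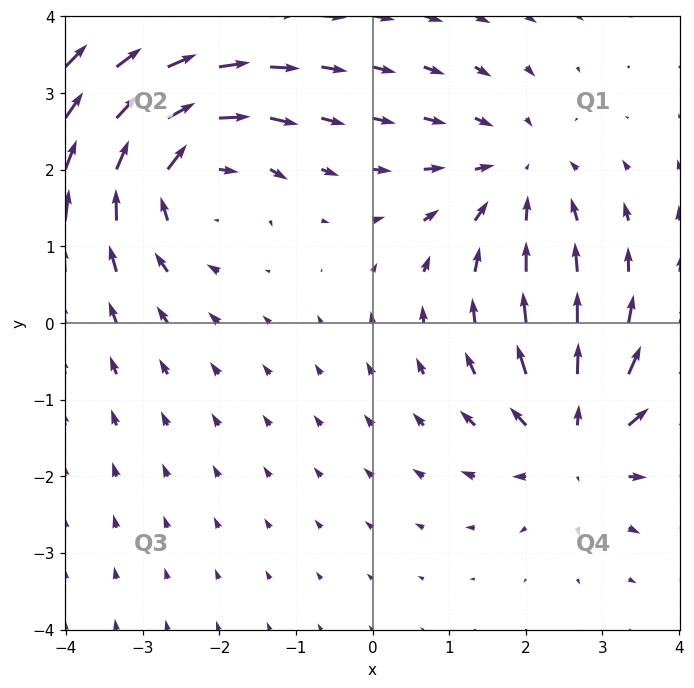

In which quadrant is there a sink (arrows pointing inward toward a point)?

Q1

The sink sits at approximately (1.9, 1.9), which lies in quadrant Q1. The divergence there is about -2, negative as expected for a sink.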